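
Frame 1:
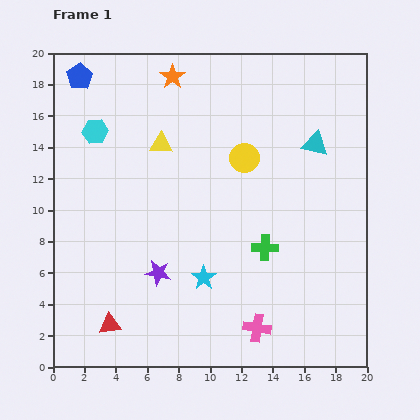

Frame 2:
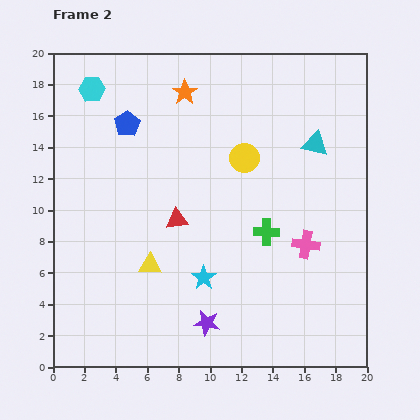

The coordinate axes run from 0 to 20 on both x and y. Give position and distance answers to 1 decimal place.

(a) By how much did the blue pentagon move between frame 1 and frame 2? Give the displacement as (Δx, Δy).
(3.0, -3.0)

The blue pentagon was at (1.7, 18.5) in frame 1 and (4.7, 15.5) in frame 2.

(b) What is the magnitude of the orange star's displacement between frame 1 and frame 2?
1.3

The orange star moved from (7.6, 18.5) to (8.4, 17.5), a distance of √(0.8² + 1.0²) ≈ 1.3.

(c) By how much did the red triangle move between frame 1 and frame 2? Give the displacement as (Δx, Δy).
(4.3, 6.7)

The red triangle was at (3.6, 2.7) in frame 1 and (7.9, 9.4) in frame 2.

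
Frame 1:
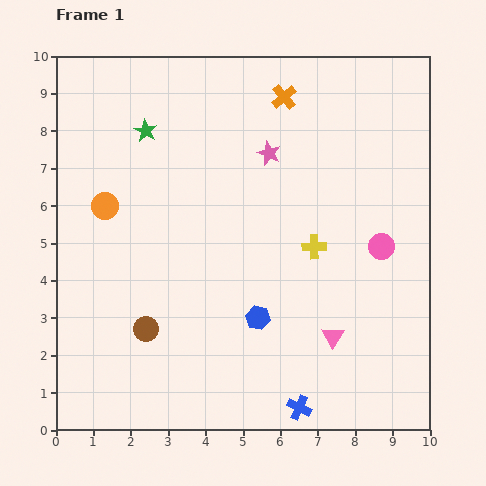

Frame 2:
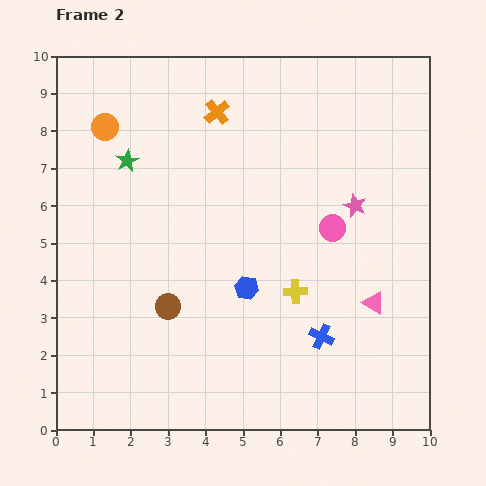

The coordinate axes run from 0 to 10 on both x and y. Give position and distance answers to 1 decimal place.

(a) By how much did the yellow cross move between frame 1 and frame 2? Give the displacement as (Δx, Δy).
(-0.5, -1.2)

The yellow cross was at (6.9, 4.9) in frame 1 and (6.4, 3.7) in frame 2.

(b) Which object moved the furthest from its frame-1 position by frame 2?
the pink star

(moved 2.7; next 2.1)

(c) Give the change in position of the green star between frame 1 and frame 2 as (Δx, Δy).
(-0.5, -0.8)

The green star was at (2.4, 8.0) in frame 1 and (1.9, 7.2) in frame 2.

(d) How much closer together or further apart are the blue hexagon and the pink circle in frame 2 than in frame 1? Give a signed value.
-1.0

Distance in frame 1: 3.8. Distance in frame 2: 2.8.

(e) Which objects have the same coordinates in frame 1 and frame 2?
none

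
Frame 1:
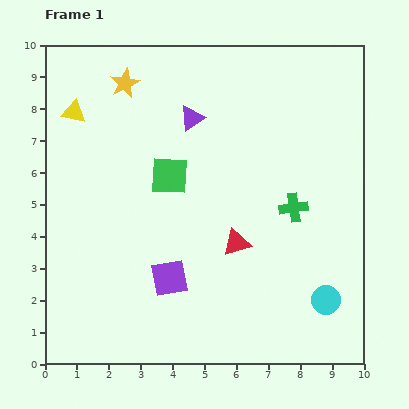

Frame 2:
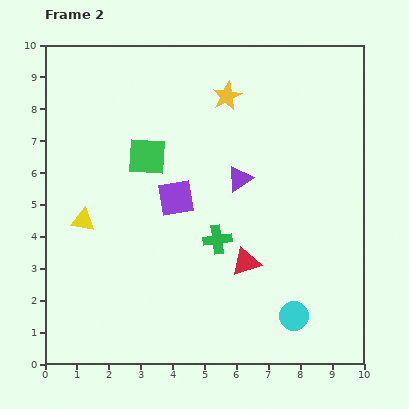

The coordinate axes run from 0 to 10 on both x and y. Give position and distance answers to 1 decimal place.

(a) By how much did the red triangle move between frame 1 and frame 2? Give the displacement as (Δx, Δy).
(0.3, -0.6)

The red triangle was at (6.0, 3.8) in frame 1 and (6.3, 3.2) in frame 2.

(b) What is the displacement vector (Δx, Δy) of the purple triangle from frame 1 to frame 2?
(1.5, -1.9)

The purple triangle was at (4.6, 7.7) in frame 1 and (6.1, 5.8) in frame 2.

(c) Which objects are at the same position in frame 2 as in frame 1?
none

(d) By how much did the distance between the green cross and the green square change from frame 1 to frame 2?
-0.6

Distance in frame 1: 4.0. Distance in frame 2: 3.4.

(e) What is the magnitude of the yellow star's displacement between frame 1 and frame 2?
3.2

The yellow star moved from (2.5, 8.8) to (5.7, 8.4), a distance of √(3.2² + 0.4²) ≈ 3.2.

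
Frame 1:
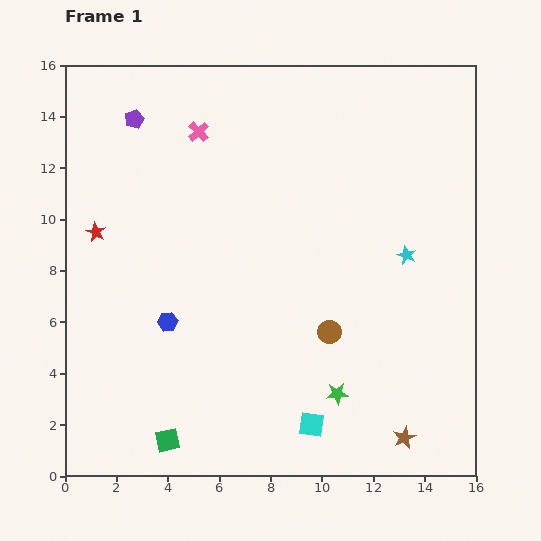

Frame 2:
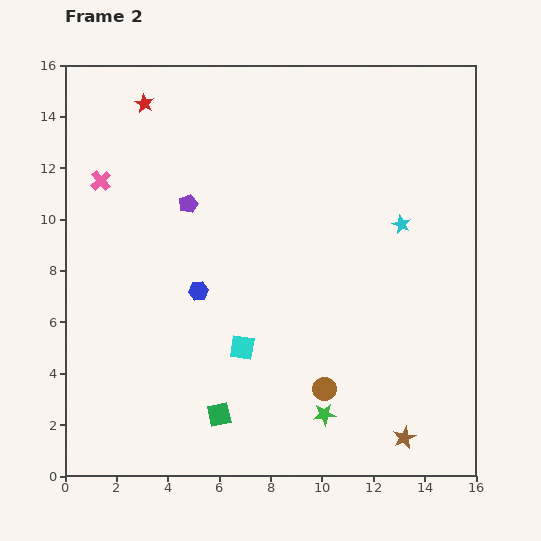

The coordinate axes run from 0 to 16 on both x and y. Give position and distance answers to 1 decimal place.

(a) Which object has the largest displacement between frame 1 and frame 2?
the red star

(moved 5.3; next 4.2)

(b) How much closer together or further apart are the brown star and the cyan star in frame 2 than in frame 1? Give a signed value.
+1.2

Distance in frame 1: 7.1. Distance in frame 2: 8.3.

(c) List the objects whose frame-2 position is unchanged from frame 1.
the brown star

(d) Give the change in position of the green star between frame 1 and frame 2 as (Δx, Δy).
(-0.5, -0.8)

The green star was at (10.6, 3.2) in frame 1 and (10.1, 2.4) in frame 2.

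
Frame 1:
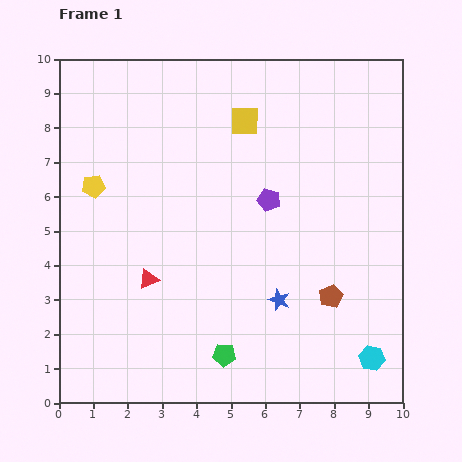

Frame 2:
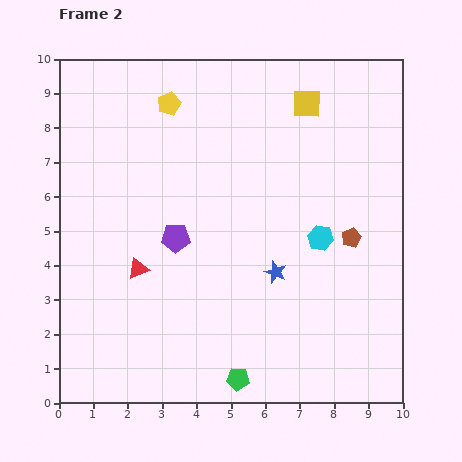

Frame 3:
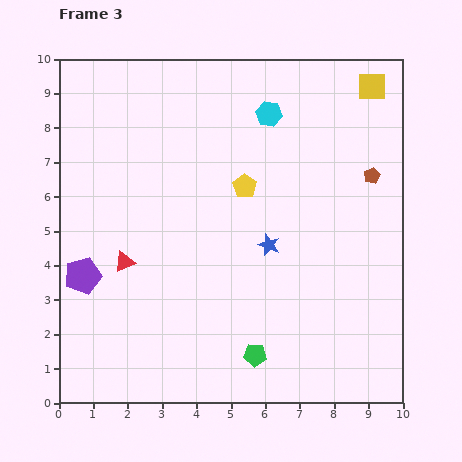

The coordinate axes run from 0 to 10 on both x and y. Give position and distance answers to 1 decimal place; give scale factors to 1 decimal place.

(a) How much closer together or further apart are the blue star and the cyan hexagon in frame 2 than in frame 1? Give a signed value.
-1.6

Distance in frame 1: 3.2. Distance in frame 2: 1.6.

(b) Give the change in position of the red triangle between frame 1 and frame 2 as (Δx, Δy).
(-0.3, 0.3)

The red triangle was at (2.6, 3.6) in frame 1 and (2.3, 3.9) in frame 2.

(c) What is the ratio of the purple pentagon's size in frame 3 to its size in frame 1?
1.6×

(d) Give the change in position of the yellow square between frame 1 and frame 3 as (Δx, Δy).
(3.7, 1.0)

The yellow square was at (5.4, 8.2) in frame 1 and (9.1, 9.2) in frame 3.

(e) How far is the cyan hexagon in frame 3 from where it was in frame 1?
7.7

The cyan hexagon moved from (9.1, 1.3) to (6.1, 8.4), a distance of √(3.0² + 7.1²) ≈ 7.7.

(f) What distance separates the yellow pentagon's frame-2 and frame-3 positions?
3.3

The yellow pentagon moved from (3.2, 8.7) to (5.4, 6.3), a distance of √(2.2² + 2.4²) ≈ 3.3.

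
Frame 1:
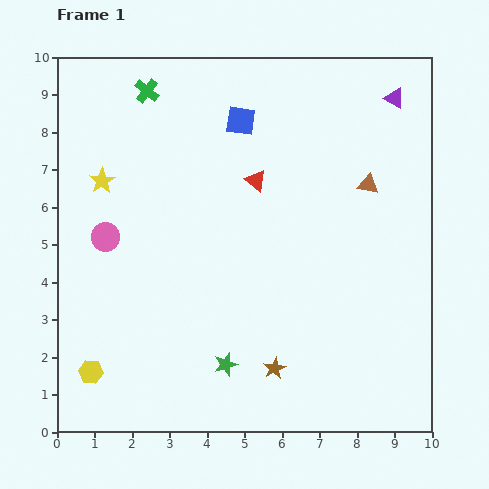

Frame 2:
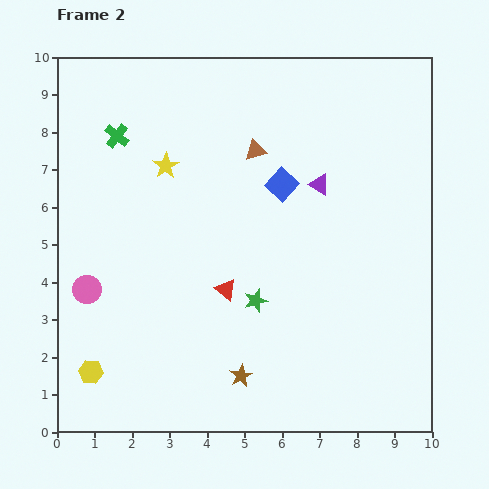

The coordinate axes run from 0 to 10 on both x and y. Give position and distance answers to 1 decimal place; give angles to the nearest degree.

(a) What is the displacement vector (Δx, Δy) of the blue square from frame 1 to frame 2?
(1.1, -1.7)

The blue square was at (4.9, 8.3) in frame 1 and (6.0, 6.6) in frame 2.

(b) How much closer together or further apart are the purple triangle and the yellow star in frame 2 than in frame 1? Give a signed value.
-4.0

Distance in frame 1: 8.1. Distance in frame 2: 4.1.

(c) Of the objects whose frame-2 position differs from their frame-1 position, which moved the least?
the brown star

(moved 0.9)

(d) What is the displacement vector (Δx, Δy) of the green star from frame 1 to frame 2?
(0.8, 1.7)

The green star was at (4.5, 1.8) in frame 1 and (5.3, 3.5) in frame 2.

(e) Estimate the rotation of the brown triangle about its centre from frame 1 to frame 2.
27° counter-clockwise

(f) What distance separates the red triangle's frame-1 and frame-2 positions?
3.0

The red triangle moved from (5.3, 6.7) to (4.5, 3.8), a distance of √(0.8² + 2.9²) ≈ 3.0.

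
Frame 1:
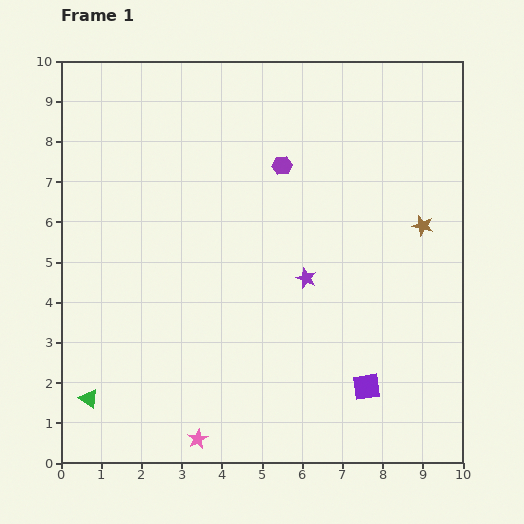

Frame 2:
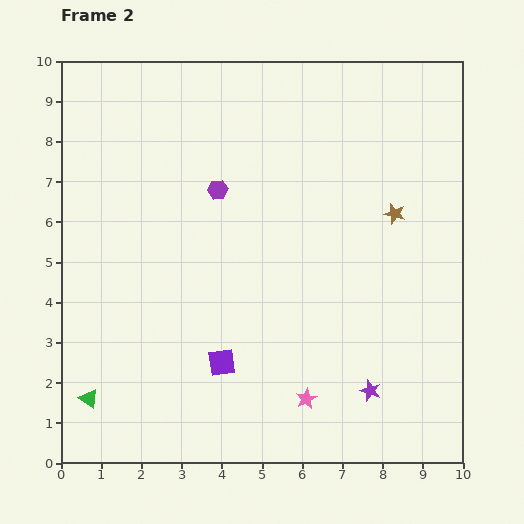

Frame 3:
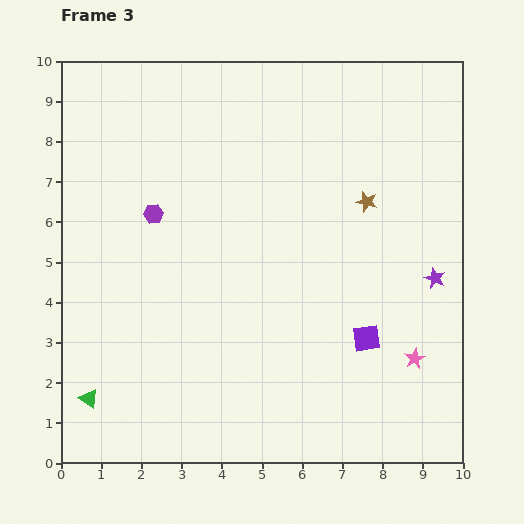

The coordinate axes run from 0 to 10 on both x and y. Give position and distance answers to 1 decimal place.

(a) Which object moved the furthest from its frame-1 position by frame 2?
the purple square

(moved 3.6; next 3.2)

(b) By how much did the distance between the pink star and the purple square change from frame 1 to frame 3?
-3.1

Distance in frame 1: 4.4. Distance in frame 3: 1.3.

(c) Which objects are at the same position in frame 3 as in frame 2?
the green triangle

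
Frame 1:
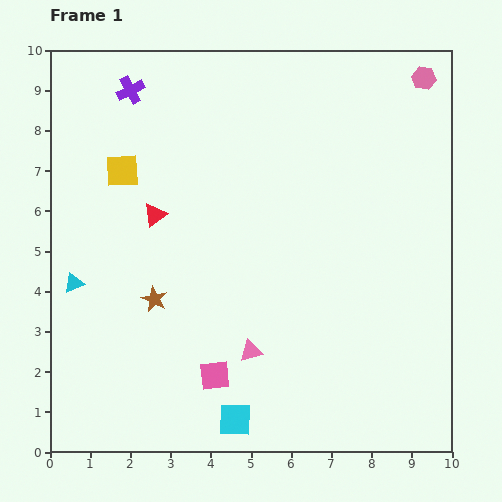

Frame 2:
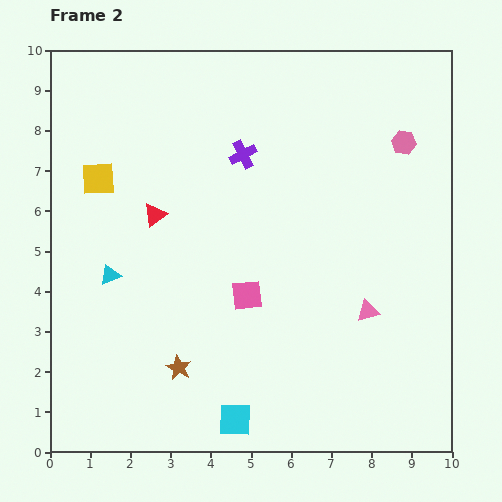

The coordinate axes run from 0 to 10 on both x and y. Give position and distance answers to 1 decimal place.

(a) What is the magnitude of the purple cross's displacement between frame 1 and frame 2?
3.2

The purple cross moved from (2.0, 9.0) to (4.8, 7.4), a distance of √(2.8² + 1.6²) ≈ 3.2.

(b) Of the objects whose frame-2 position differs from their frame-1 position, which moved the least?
the yellow square

(moved 0.6)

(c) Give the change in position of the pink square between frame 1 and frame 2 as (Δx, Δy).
(0.8, 2.0)

The pink square was at (4.1, 1.9) in frame 1 and (4.9, 3.9) in frame 2.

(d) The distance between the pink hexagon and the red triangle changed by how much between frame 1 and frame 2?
-1.0

Distance in frame 1: 7.5. Distance in frame 2: 6.5.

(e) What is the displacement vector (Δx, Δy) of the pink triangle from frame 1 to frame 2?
(2.9, 1.0)

The pink triangle was at (5.0, 2.5) in frame 1 and (7.9, 3.5) in frame 2.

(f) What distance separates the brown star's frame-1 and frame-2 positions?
1.8

The brown star moved from (2.6, 3.8) to (3.2, 2.1), a distance of √(0.6² + 1.7²) ≈ 1.8.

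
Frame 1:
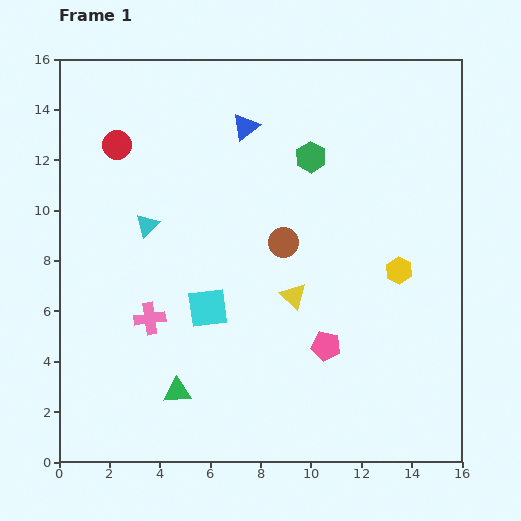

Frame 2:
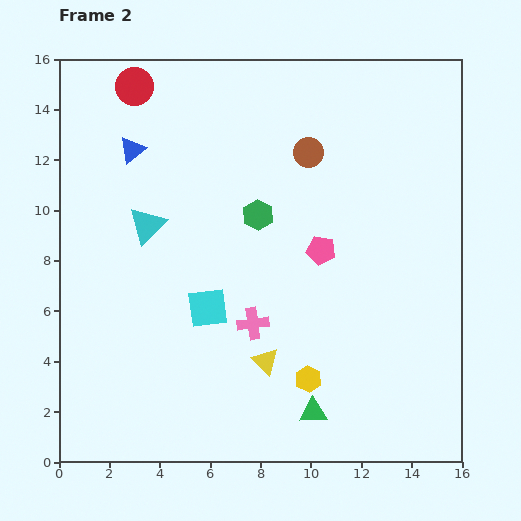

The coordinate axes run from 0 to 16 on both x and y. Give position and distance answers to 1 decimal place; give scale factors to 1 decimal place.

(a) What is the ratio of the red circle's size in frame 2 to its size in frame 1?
1.3×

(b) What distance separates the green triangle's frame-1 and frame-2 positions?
5.5

The green triangle moved from (4.7, 2.8) to (10.1, 2.0), a distance of √(5.4² + 0.8²) ≈ 5.5.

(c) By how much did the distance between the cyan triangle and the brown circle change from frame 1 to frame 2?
+1.6

Distance in frame 1: 5.4. Distance in frame 2: 7.0.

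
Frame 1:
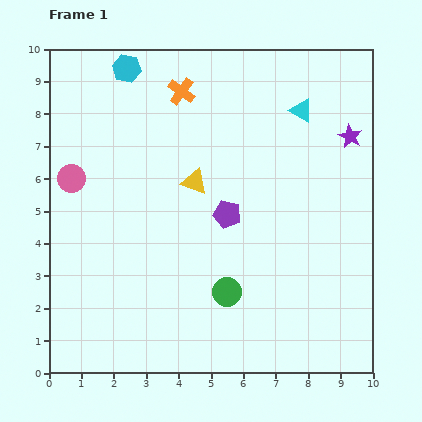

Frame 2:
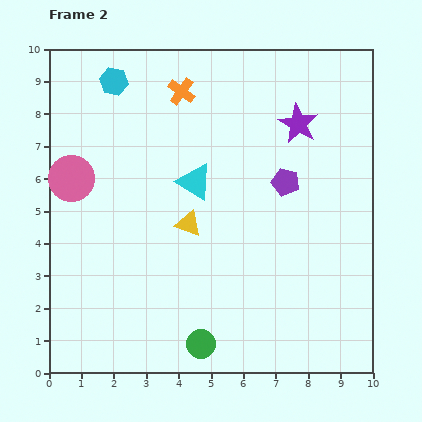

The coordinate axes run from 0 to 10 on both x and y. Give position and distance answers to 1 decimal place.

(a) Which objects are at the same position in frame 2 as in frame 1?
the orange cross, the pink circle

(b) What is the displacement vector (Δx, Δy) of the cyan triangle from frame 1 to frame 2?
(-3.3, -2.2)

The cyan triangle was at (7.8, 8.1) in frame 1 and (4.5, 5.9) in frame 2.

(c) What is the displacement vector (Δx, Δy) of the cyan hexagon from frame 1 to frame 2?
(-0.4, -0.4)

The cyan hexagon was at (2.4, 9.4) in frame 1 and (2.0, 9.0) in frame 2.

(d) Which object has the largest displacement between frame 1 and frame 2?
the cyan triangle

(moved 4.0; next 2.1)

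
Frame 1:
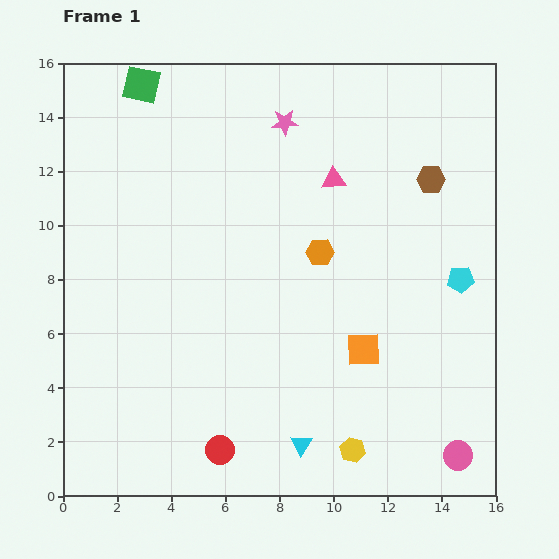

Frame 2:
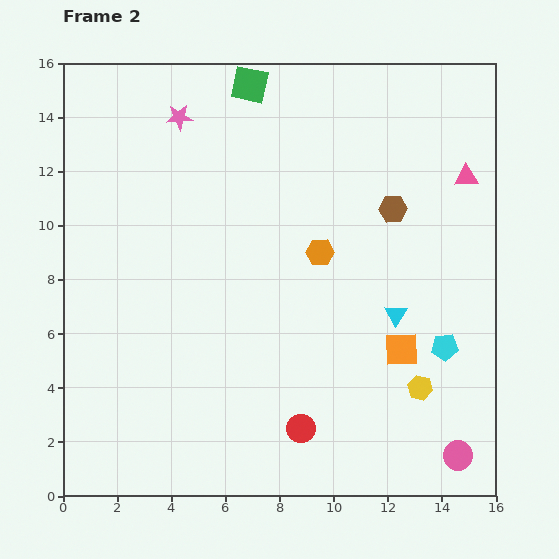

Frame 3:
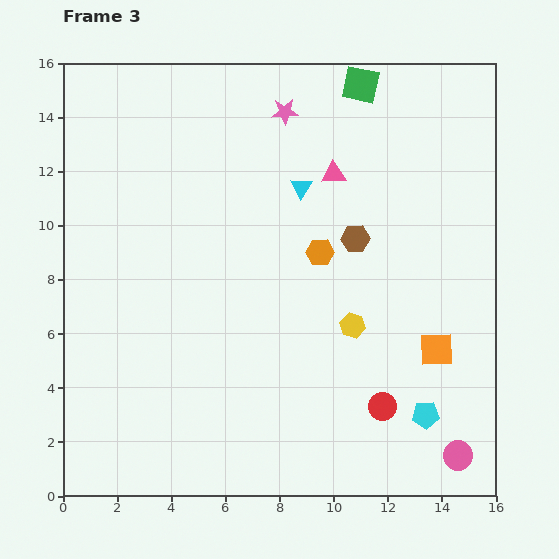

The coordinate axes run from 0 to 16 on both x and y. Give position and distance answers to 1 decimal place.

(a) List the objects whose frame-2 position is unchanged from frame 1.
the pink circle, the orange hexagon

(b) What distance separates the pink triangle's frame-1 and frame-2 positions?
4.9

The pink triangle moved from (10.0, 11.7) to (14.9, 11.8), a distance of √(4.9² + 0.1²) ≈ 4.9.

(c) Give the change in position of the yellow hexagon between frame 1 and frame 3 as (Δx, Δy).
(0.0, 4.6)

The yellow hexagon was at (10.7, 1.7) in frame 1 and (10.7, 6.3) in frame 3.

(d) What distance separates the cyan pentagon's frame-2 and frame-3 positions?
2.6

The cyan pentagon moved from (14.1, 5.5) to (13.4, 3.0), a distance of √(0.7² + 2.5²) ≈ 2.6.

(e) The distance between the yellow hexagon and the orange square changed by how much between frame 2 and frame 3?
+1.6

Distance in frame 2: 1.6. Distance in frame 3: 3.2.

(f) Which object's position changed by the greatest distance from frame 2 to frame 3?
the cyan triangle

(moved 5.9; next 4.9)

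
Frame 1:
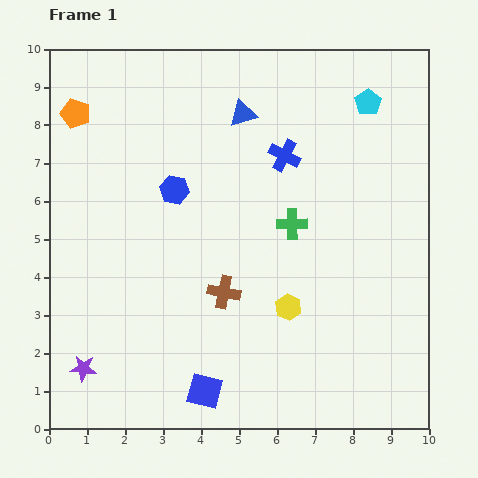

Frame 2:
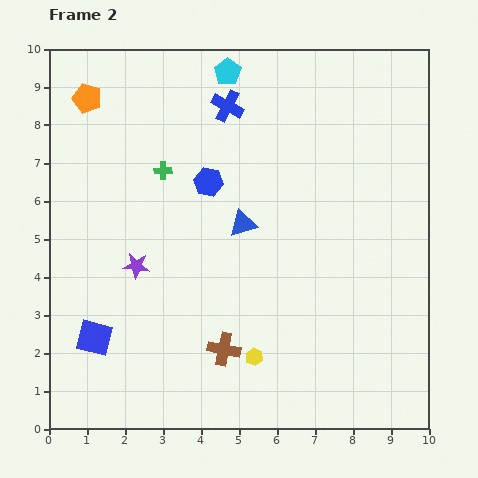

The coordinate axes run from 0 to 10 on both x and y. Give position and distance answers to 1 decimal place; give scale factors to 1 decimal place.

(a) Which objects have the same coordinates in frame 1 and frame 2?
none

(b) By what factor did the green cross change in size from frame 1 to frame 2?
0.6×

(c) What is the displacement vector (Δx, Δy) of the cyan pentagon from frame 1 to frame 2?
(-3.7, 0.8)

The cyan pentagon was at (8.4, 8.6) in frame 1 and (4.7, 9.4) in frame 2.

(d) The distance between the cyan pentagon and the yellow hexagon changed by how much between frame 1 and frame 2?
+1.7

Distance in frame 1: 5.8. Distance in frame 2: 7.5.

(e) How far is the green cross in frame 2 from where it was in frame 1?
3.7

The green cross moved from (6.4, 5.4) to (3.0, 6.8), a distance of √(3.4² + 1.4²) ≈ 3.7.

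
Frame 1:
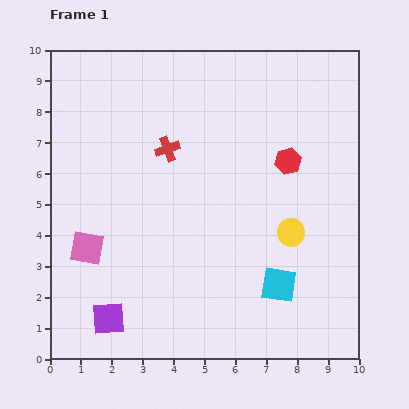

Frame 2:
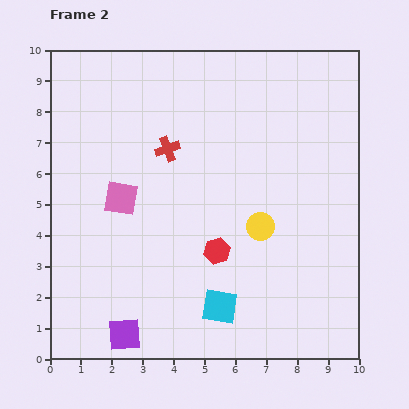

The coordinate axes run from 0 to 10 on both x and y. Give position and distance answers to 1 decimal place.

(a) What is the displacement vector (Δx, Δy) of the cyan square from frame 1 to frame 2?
(-1.9, -0.7)

The cyan square was at (7.4, 2.4) in frame 1 and (5.5, 1.7) in frame 2.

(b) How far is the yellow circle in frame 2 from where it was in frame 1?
1.0

The yellow circle moved from (7.8, 4.1) to (6.8, 4.3), a distance of √(1.0² + 0.2²) ≈ 1.0.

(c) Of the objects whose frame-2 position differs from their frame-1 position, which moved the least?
the purple square

(moved 0.7)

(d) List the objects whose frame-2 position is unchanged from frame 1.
the red cross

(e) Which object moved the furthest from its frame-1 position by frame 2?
the red hexagon

(moved 3.7; next 2.0)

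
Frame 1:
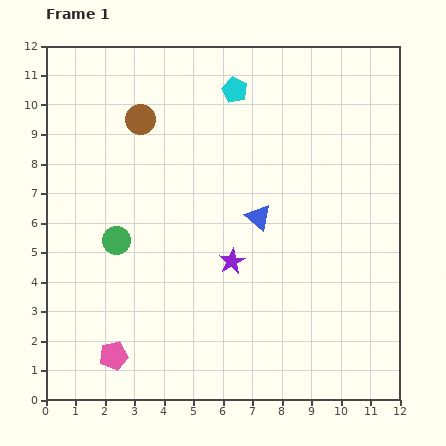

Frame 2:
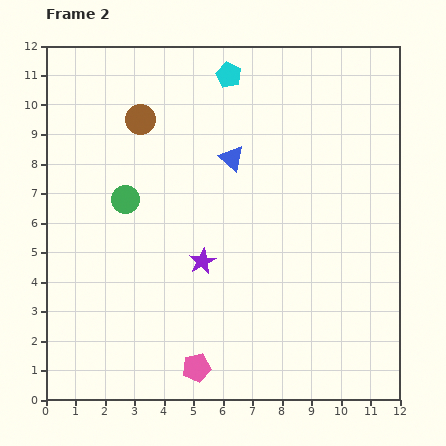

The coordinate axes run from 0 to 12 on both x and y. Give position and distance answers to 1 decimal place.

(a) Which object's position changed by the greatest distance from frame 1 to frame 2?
the pink pentagon

(moved 2.8; next 2.2)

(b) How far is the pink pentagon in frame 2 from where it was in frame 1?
2.8

The pink pentagon moved from (2.3, 1.5) to (5.1, 1.1), a distance of √(2.8² + 0.4²) ≈ 2.8.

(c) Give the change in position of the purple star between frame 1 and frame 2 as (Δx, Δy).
(-1.0, 0.0)

The purple star was at (6.3, 4.7) in frame 1 and (5.3, 4.7) in frame 2.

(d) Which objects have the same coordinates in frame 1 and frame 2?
the brown circle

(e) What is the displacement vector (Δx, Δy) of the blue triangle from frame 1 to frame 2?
(-0.9, 2.0)

The blue triangle was at (7.2, 6.2) in frame 1 and (6.3, 8.2) in frame 2.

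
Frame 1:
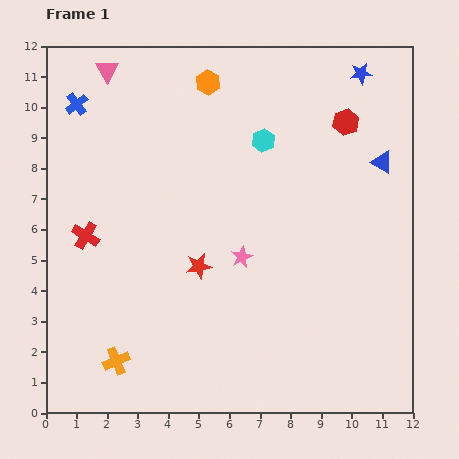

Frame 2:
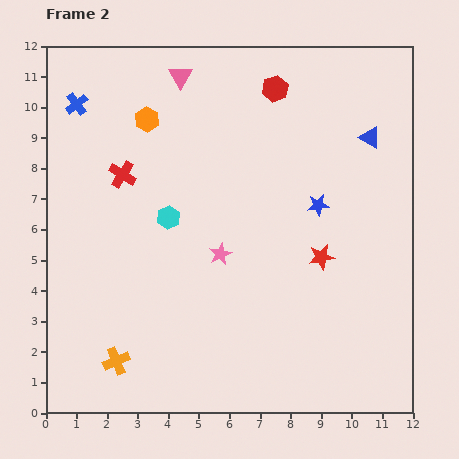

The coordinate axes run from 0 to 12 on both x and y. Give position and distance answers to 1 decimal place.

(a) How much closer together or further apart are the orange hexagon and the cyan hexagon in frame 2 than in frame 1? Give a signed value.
+0.7

Distance in frame 1: 2.6. Distance in frame 2: 3.3.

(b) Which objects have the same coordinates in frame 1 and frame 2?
the orange cross, the blue cross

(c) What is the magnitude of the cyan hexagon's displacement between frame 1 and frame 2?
4.0

The cyan hexagon moved from (7.1, 8.9) to (4.0, 6.4), a distance of √(3.1² + 2.5²) ≈ 4.0.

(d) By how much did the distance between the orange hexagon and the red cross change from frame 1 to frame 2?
-4.4

Distance in frame 1: 6.4. Distance in frame 2: 2.0.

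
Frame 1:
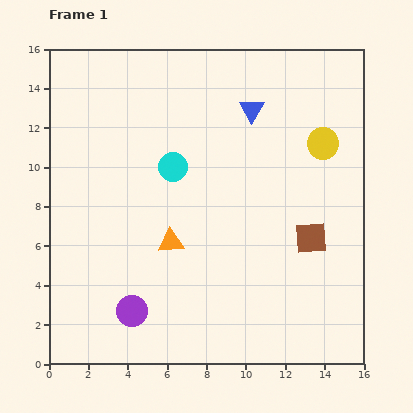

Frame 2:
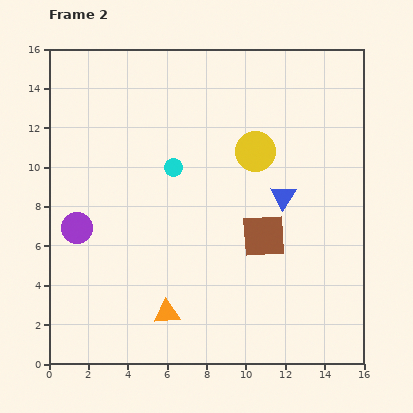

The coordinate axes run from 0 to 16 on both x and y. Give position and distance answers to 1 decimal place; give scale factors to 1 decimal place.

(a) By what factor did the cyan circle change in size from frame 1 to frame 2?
0.6×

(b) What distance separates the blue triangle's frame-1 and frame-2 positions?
4.7

The blue triangle moved from (10.3, 12.9) to (11.9, 8.5), a distance of √(1.6² + 4.4²) ≈ 4.7.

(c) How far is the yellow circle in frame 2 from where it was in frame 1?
3.4

The yellow circle moved from (13.9, 11.2) to (10.5, 10.8), a distance of √(3.4² + 0.4²) ≈ 3.4.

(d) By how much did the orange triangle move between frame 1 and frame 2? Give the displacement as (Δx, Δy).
(-0.2, -3.6)

The orange triangle was at (6.2, 6.2) in frame 1 and (6.0, 2.6) in frame 2.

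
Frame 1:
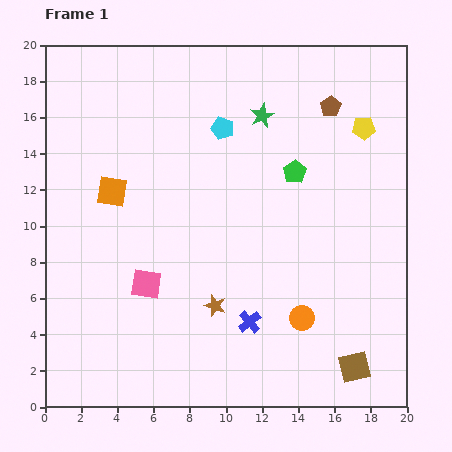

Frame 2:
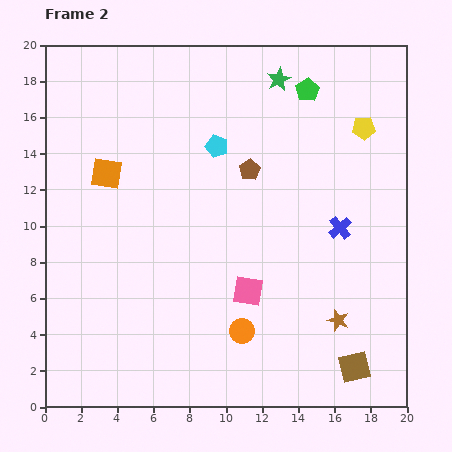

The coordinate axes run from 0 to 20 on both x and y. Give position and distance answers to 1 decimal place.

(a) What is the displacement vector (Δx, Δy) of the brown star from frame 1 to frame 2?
(6.8, -0.8)

The brown star was at (9.4, 5.6) in frame 1 and (16.2, 4.8) in frame 2.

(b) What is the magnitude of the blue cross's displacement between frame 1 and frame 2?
7.2

The blue cross moved from (11.3, 4.7) to (16.3, 9.9), a distance of √(5.0² + 5.2²) ≈ 7.2.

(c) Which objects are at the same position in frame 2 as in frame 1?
the brown square, the yellow pentagon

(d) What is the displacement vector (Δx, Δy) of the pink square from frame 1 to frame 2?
(5.6, -0.4)

The pink square was at (5.6, 6.8) in frame 1 and (11.2, 6.4) in frame 2.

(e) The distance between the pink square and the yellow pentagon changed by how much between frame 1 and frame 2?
-3.8

Distance in frame 1: 14.8. Distance in frame 2: 11.0.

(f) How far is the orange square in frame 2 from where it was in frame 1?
1.0

The orange square moved from (3.7, 11.9) to (3.4, 12.9), a distance of √(0.3² + 1.0²) ≈ 1.0.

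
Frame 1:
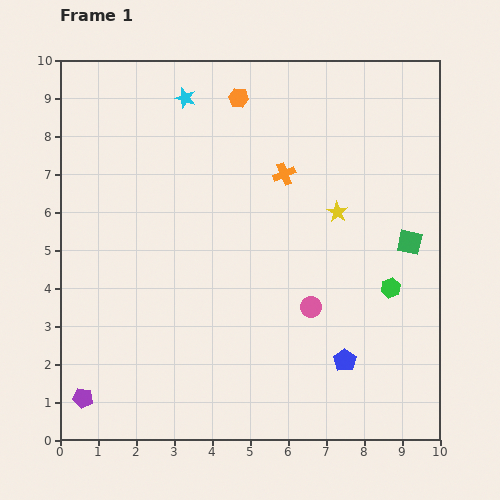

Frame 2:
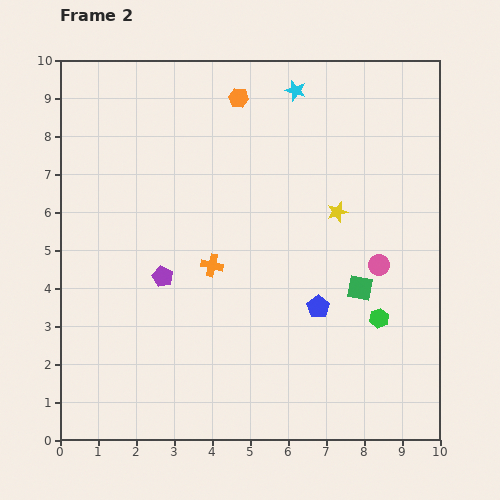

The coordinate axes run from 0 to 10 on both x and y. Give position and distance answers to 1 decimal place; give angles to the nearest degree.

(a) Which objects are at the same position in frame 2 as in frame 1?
the orange hexagon, the yellow star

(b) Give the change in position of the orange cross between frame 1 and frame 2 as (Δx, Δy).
(-1.9, -2.4)

The orange cross was at (5.9, 7.0) in frame 1 and (4.0, 4.6) in frame 2.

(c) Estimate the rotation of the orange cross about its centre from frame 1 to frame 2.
34° clockwise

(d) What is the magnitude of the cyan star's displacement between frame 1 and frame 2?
2.9

The cyan star moved from (3.3, 9.0) to (6.2, 9.2), a distance of √(2.9² + 0.2²) ≈ 2.9.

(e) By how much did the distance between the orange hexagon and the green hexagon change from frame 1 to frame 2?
+0.5

Distance in frame 1: 6.4. Distance in frame 2: 6.9.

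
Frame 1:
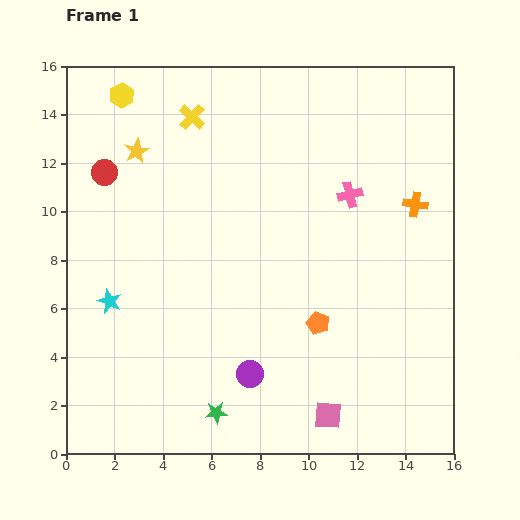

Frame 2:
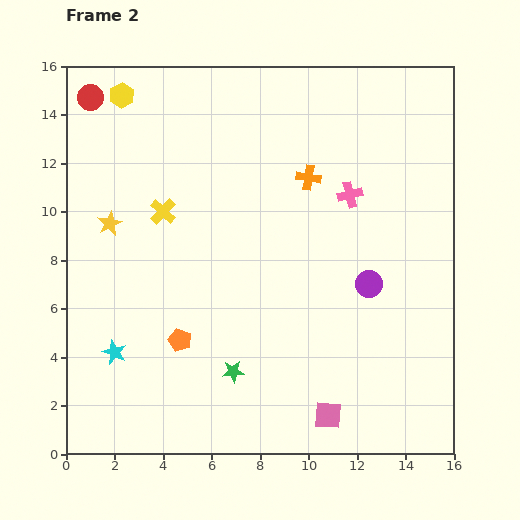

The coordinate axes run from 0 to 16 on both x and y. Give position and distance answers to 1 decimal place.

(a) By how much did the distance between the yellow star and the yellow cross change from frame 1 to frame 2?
-0.4

Distance in frame 1: 2.7. Distance in frame 2: 2.3.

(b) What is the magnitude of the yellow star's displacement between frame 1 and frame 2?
3.2

The yellow star moved from (2.9, 12.5) to (1.8, 9.5), a distance of √(1.1² + 3.0²) ≈ 3.2.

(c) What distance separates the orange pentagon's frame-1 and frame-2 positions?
5.7

The orange pentagon moved from (10.4, 5.4) to (4.7, 4.7), a distance of √(5.7² + 0.7²) ≈ 5.7.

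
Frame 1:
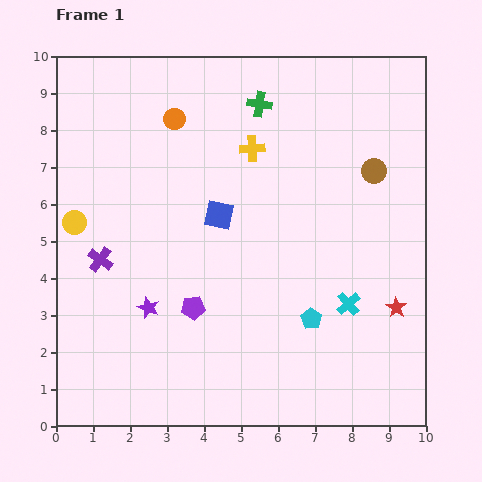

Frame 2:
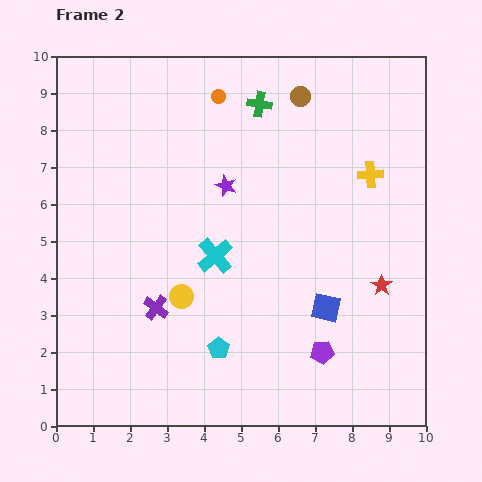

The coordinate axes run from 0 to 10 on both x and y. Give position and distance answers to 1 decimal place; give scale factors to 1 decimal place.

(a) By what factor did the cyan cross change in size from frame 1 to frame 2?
1.5×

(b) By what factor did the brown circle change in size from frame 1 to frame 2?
0.8×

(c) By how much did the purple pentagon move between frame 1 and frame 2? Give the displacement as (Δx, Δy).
(3.5, -1.2)

The purple pentagon was at (3.7, 3.2) in frame 1 and (7.2, 2.0) in frame 2.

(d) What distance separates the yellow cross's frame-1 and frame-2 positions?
3.3

The yellow cross moved from (5.3, 7.5) to (8.5, 6.8), a distance of √(3.2² + 0.7²) ≈ 3.3.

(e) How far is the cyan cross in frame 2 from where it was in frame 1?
3.8

The cyan cross moved from (7.9, 3.3) to (4.3, 4.6), a distance of √(3.6² + 1.3²) ≈ 3.8.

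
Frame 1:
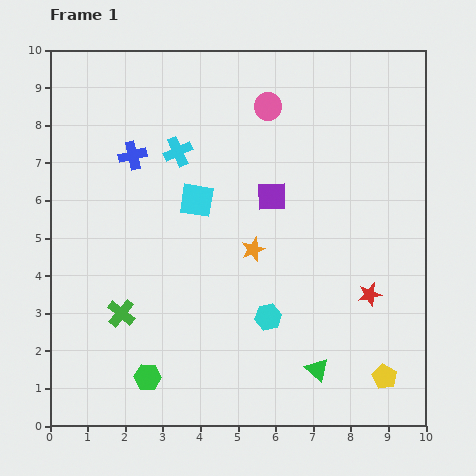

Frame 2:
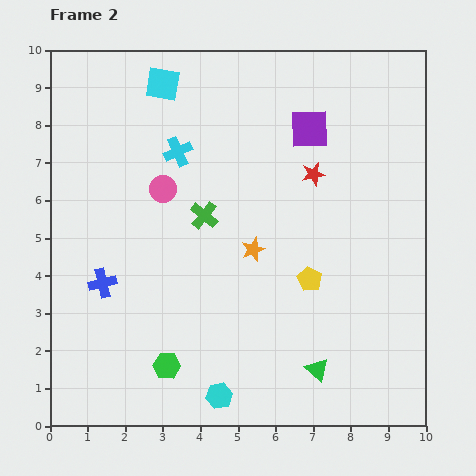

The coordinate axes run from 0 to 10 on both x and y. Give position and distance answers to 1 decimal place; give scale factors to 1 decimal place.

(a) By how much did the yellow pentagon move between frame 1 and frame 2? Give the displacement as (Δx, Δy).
(-2.0, 2.6)

The yellow pentagon was at (8.9, 1.3) in frame 1 and (6.9, 3.9) in frame 2.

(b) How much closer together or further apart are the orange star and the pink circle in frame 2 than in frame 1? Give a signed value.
-0.9

Distance in frame 1: 3.8. Distance in frame 2: 2.9.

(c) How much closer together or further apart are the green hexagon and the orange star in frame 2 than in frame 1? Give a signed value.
-0.5

Distance in frame 1: 4.4. Distance in frame 2: 3.9.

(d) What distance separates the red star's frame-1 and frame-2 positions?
3.5

The red star moved from (8.5, 3.5) to (7.0, 6.7), a distance of √(1.5² + 3.2²) ≈ 3.5.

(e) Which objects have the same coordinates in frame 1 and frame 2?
the orange star, the cyan cross, the green triangle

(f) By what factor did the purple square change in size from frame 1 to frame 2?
1.3×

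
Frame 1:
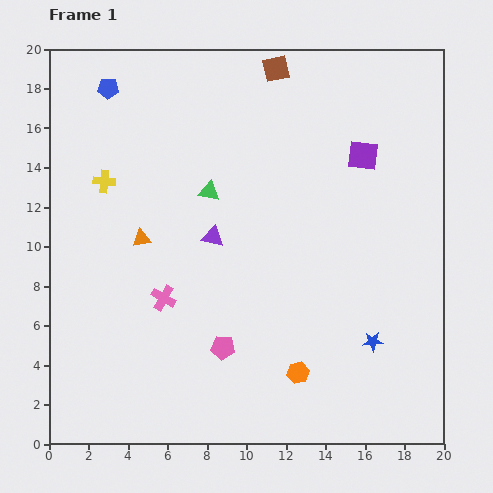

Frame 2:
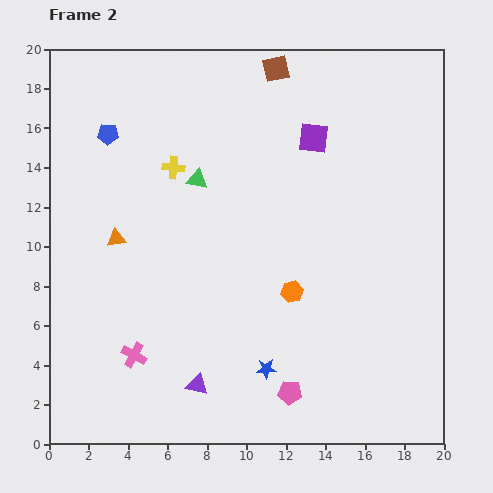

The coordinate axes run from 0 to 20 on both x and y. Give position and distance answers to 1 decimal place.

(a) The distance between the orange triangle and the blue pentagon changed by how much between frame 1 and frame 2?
-2.5

Distance in frame 1: 7.8. Distance in frame 2: 5.3.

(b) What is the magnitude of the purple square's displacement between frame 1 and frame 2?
2.7

The purple square moved from (15.9, 14.6) to (13.4, 15.5), a distance of √(2.5² + 0.9²) ≈ 2.7.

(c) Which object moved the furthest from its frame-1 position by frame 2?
the purple triangle

(moved 7.5; next 5.6)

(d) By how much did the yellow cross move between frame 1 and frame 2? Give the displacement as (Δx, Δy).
(3.5, 0.7)

The yellow cross was at (2.8, 13.3) in frame 1 and (6.3, 14.0) in frame 2.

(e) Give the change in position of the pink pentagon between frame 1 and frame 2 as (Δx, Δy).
(3.4, -2.3)

The pink pentagon was at (8.8, 4.9) in frame 1 and (12.2, 2.6) in frame 2.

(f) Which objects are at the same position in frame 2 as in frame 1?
the brown square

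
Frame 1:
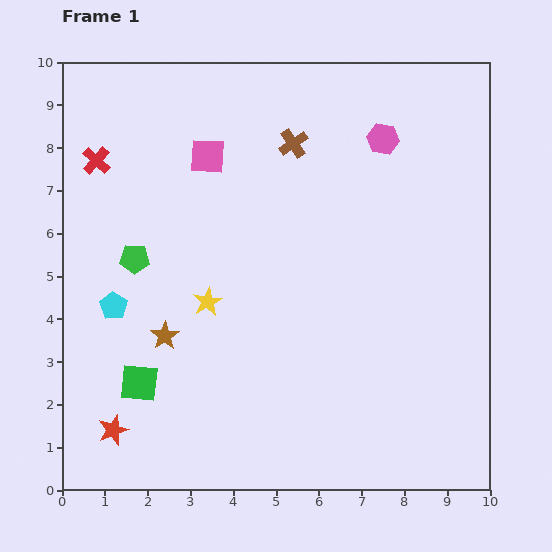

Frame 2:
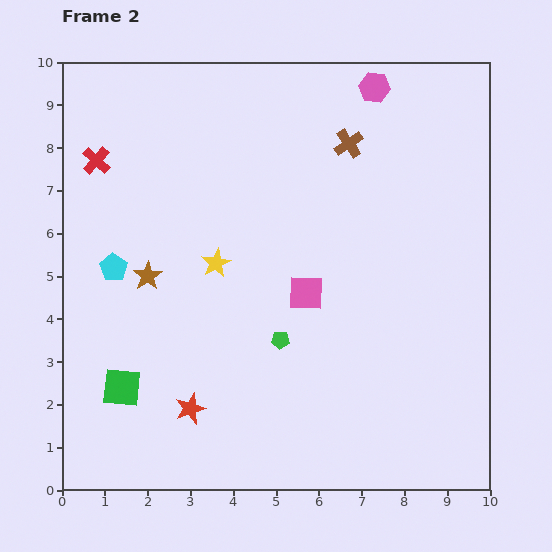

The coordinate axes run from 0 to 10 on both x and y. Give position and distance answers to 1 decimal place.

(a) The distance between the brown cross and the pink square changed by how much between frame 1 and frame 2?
+1.6

Distance in frame 1: 2.0. Distance in frame 2: 3.6.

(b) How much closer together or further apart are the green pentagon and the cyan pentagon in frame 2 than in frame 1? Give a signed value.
+3.1

Distance in frame 1: 1.2. Distance in frame 2: 4.3.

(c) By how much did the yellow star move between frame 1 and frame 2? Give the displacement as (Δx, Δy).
(0.2, 0.9)

The yellow star was at (3.4, 4.4) in frame 1 and (3.6, 5.3) in frame 2.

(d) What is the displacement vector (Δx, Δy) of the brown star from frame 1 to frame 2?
(-0.4, 1.4)

The brown star was at (2.4, 3.6) in frame 1 and (2.0, 5.0) in frame 2.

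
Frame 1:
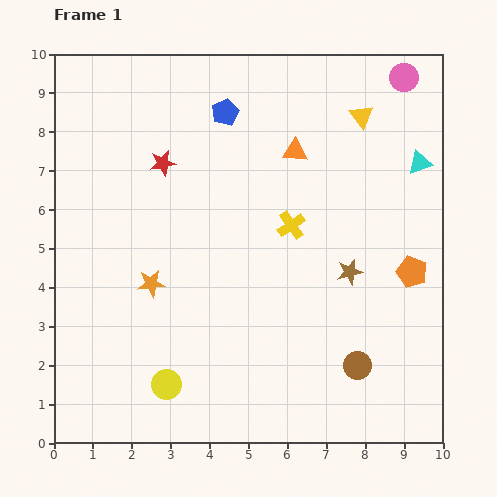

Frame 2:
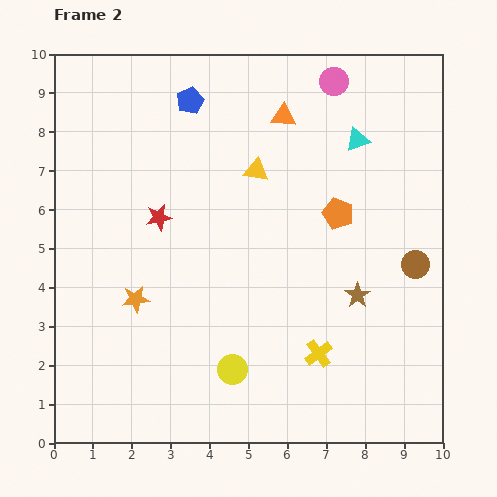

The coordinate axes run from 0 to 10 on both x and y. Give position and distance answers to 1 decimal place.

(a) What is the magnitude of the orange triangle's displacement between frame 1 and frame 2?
0.9

The orange triangle moved from (6.2, 7.5) to (5.9, 8.4), a distance of √(0.3² + 0.9²) ≈ 0.9.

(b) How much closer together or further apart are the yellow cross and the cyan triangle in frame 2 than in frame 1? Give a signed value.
+1.9

Distance in frame 1: 3.7. Distance in frame 2: 5.6.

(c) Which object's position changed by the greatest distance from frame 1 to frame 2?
the yellow cross

(moved 3.4; next 3.0)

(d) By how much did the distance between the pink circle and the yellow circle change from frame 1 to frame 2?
-2.2

Distance in frame 1: 10.0. Distance in frame 2: 7.8.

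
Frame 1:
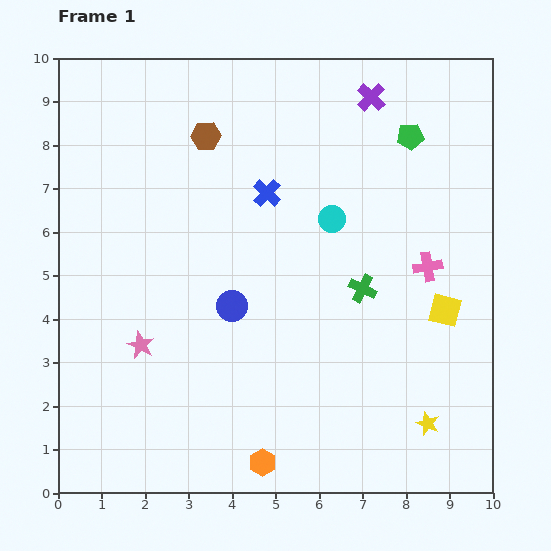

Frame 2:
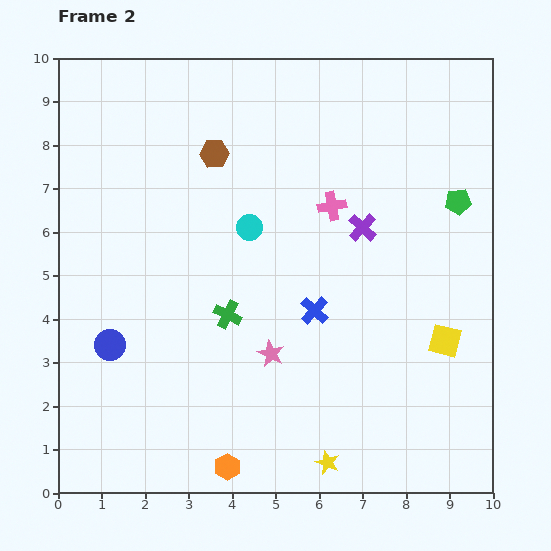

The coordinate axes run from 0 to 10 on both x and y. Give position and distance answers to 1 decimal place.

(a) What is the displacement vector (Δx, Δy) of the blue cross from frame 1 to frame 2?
(1.1, -2.7)

The blue cross was at (4.8, 6.9) in frame 1 and (5.9, 4.2) in frame 2.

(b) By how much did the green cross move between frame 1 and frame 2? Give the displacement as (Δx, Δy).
(-3.1, -0.6)

The green cross was at (7.0, 4.7) in frame 1 and (3.9, 4.1) in frame 2.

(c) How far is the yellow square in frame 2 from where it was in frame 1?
0.7

The yellow square moved from (8.9, 4.2) to (8.9, 3.5), a distance of √(0.0² + 0.7²) ≈ 0.7.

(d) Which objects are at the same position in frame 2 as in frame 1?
none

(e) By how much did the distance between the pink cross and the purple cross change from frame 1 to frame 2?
-3.2

Distance in frame 1: 4.1. Distance in frame 2: 0.9.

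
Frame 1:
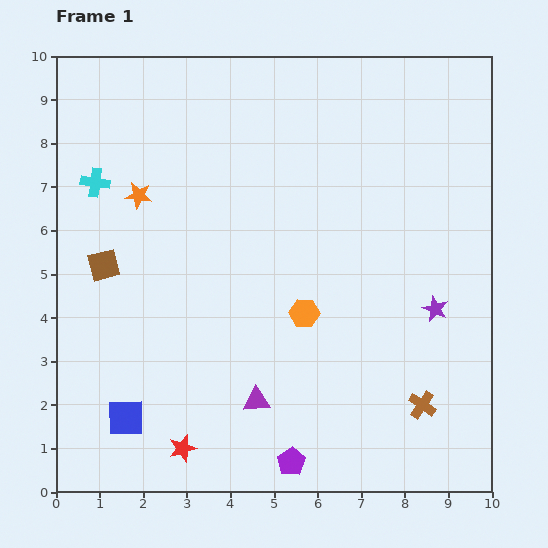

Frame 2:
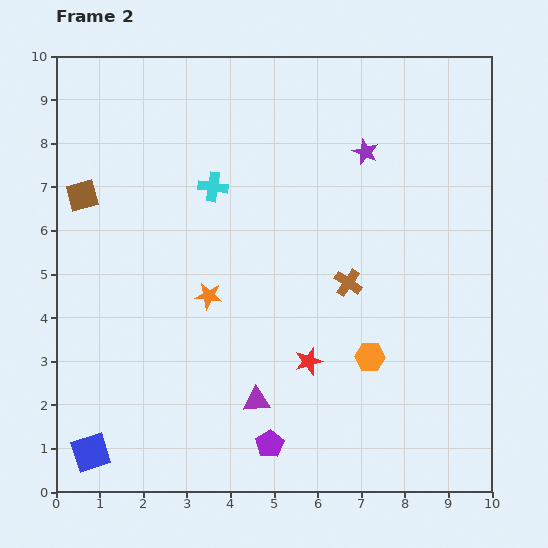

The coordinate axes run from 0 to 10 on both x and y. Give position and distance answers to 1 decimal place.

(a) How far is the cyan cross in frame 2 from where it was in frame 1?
2.7

The cyan cross moved from (0.9, 7.1) to (3.6, 7.0), a distance of √(2.7² + 0.1²) ≈ 2.7.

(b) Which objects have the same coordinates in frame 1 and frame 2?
the purple triangle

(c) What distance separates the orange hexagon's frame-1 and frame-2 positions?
1.8

The orange hexagon moved from (5.7, 4.1) to (7.2, 3.1), a distance of √(1.5² + 1.0²) ≈ 1.8.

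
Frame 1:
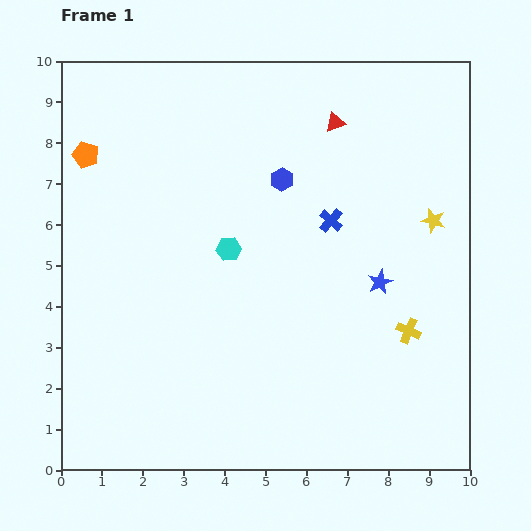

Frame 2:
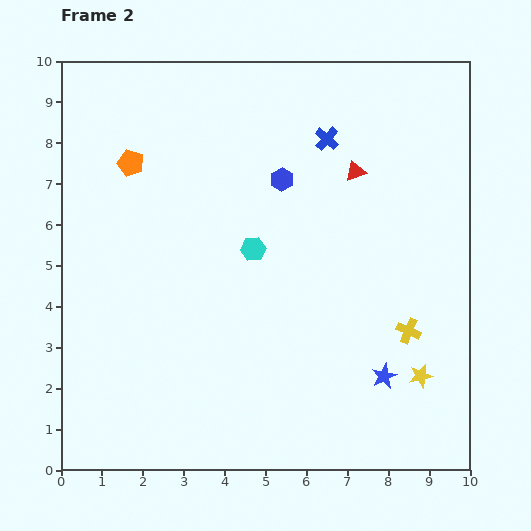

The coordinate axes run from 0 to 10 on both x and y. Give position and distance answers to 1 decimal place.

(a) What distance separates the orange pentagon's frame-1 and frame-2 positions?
1.1

The orange pentagon moved from (0.6, 7.7) to (1.7, 7.5), a distance of √(1.1² + 0.2²) ≈ 1.1.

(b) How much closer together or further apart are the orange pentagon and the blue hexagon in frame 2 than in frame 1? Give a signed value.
-1.1

Distance in frame 1: 4.8. Distance in frame 2: 3.7.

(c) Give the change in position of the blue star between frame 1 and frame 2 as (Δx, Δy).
(0.1, -2.3)

The blue star was at (7.8, 4.6) in frame 1 and (7.9, 2.3) in frame 2.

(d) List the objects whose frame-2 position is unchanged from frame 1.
the blue hexagon, the yellow cross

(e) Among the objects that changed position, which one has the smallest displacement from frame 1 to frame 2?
the cyan hexagon

(moved 0.6)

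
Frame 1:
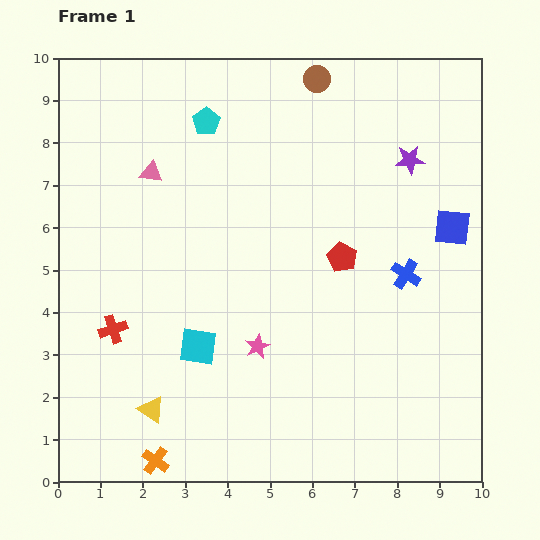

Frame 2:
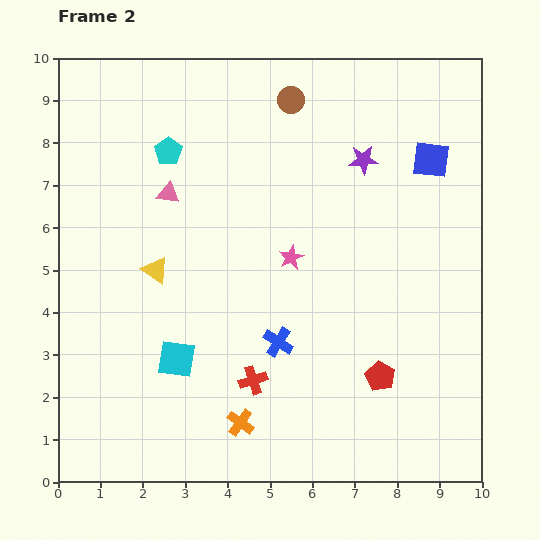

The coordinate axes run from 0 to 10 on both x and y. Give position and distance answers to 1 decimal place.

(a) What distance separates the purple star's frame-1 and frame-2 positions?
1.1

The purple star moved from (8.3, 7.6) to (7.2, 7.6), a distance of √(1.1² + 0.0²) ≈ 1.1.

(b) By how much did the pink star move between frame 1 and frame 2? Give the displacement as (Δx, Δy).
(0.8, 2.1)

The pink star was at (4.7, 3.2) in frame 1 and (5.5, 5.3) in frame 2.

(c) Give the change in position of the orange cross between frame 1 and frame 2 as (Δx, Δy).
(2.0, 0.9)

The orange cross was at (2.3, 0.5) in frame 1 and (4.3, 1.4) in frame 2.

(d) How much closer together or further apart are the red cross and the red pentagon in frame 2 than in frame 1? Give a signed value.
-2.7

Distance in frame 1: 5.7. Distance in frame 2: 3.0.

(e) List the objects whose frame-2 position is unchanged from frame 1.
none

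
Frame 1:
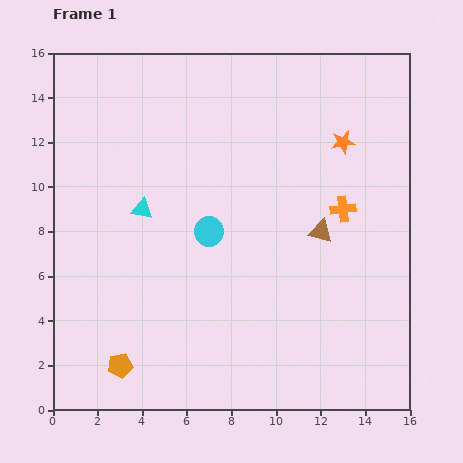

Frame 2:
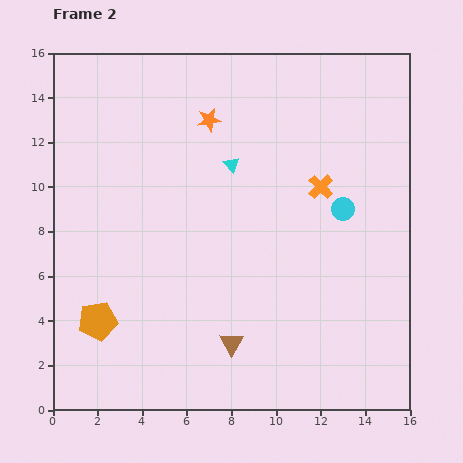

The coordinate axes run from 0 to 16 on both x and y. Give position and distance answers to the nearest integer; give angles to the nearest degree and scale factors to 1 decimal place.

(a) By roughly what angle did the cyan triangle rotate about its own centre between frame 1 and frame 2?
38° clockwise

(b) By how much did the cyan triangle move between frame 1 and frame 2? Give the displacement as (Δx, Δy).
(4, 2)

The cyan triangle was at (4, 9) in frame 1 and (8, 11) in frame 2.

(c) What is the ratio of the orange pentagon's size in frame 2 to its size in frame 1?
1.6×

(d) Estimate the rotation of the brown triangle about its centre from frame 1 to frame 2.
46° clockwise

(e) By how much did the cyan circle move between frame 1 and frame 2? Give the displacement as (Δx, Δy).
(6, 1)

The cyan circle was at (7, 8) in frame 1 and (13, 9) in frame 2.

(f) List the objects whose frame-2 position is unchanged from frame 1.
none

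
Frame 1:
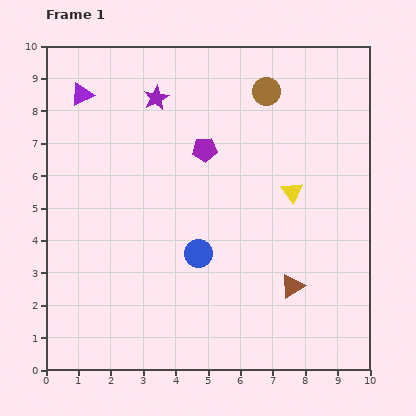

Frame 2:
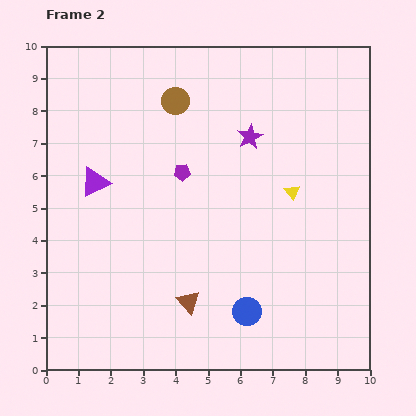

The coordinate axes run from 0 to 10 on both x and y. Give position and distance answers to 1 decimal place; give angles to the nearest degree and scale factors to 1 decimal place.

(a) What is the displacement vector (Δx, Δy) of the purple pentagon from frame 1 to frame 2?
(-0.7, -0.7)

The purple pentagon was at (4.9, 6.8) in frame 1 and (4.2, 6.1) in frame 2.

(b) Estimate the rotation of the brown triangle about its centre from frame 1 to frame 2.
39° counter-clockwise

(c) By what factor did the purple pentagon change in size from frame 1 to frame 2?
0.7×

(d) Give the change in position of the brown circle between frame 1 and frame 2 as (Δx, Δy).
(-2.8, -0.3)

The brown circle was at (6.8, 8.6) in frame 1 and (4.0, 8.3) in frame 2.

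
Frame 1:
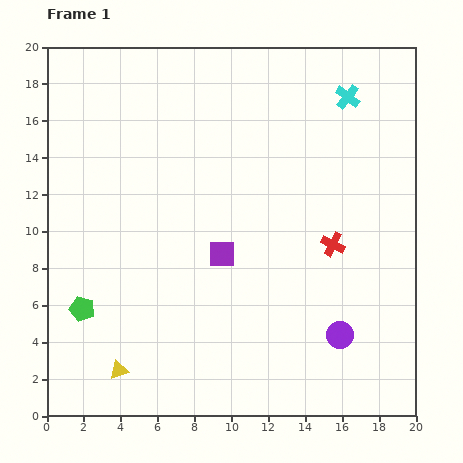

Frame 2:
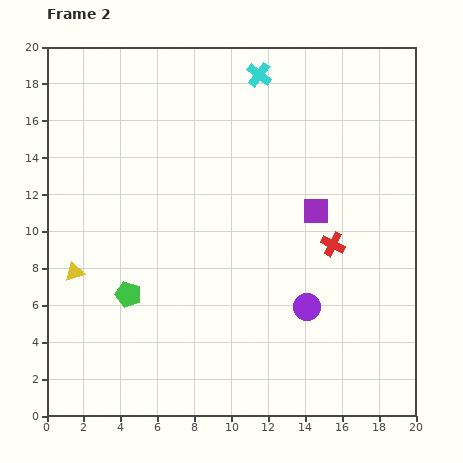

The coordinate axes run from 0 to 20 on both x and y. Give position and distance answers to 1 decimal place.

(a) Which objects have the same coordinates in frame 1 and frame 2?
the red cross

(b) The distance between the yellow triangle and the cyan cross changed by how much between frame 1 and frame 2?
-4.7

Distance in frame 1: 19.3. Distance in frame 2: 14.6.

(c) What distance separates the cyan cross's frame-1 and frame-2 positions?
4.9

The cyan cross moved from (16.3, 17.3) to (11.5, 18.5), a distance of √(4.8² + 1.2²) ≈ 4.9.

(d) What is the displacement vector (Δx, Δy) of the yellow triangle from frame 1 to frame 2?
(-2.4, 5.3)

The yellow triangle was at (3.9, 2.5) in frame 1 and (1.5, 7.8) in frame 2.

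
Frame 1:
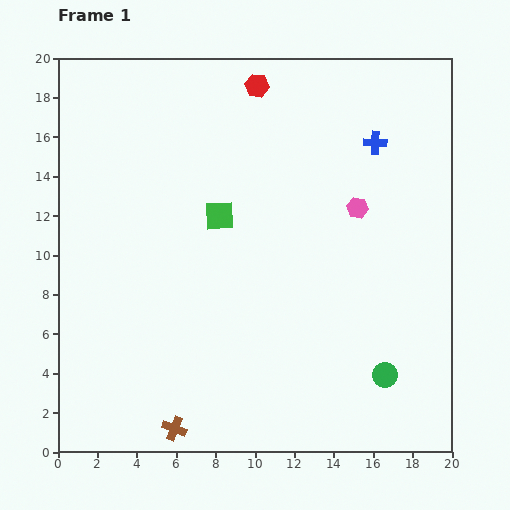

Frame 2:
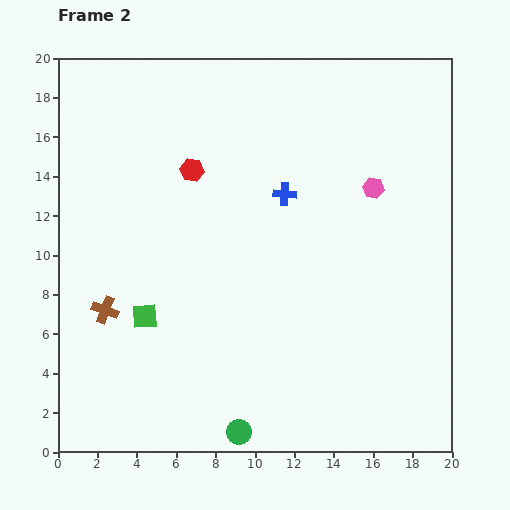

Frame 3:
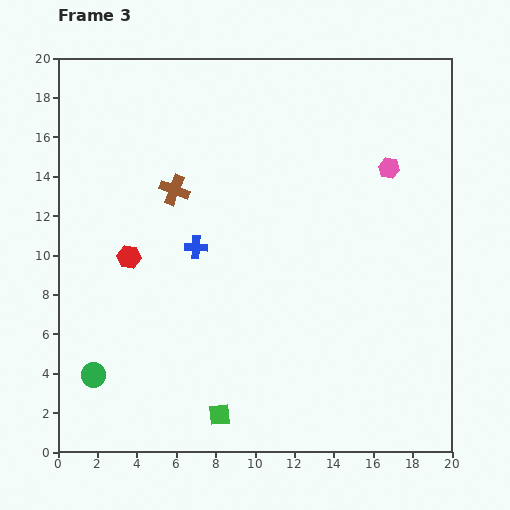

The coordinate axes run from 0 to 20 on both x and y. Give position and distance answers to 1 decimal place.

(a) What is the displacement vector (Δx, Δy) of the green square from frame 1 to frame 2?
(-3.8, -5.1)

The green square was at (8.2, 12.0) in frame 1 and (4.4, 6.9) in frame 2.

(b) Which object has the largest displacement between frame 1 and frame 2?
the green circle

(moved 7.9; next 6.9)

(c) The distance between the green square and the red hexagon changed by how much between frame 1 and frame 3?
+2.3

Distance in frame 1: 6.9. Distance in frame 3: 9.2.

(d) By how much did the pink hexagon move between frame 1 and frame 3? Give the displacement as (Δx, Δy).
(1.6, 2.0)

The pink hexagon was at (15.2, 12.4) in frame 1 and (16.8, 14.4) in frame 3.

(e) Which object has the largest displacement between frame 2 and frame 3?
the green circle

(moved 7.9; next 7.0)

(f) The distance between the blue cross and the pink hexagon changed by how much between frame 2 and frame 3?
+6.1

Distance in frame 2: 4.5. Distance in frame 3: 10.6.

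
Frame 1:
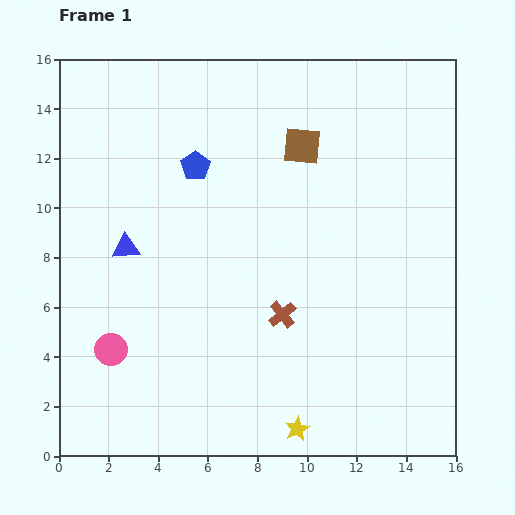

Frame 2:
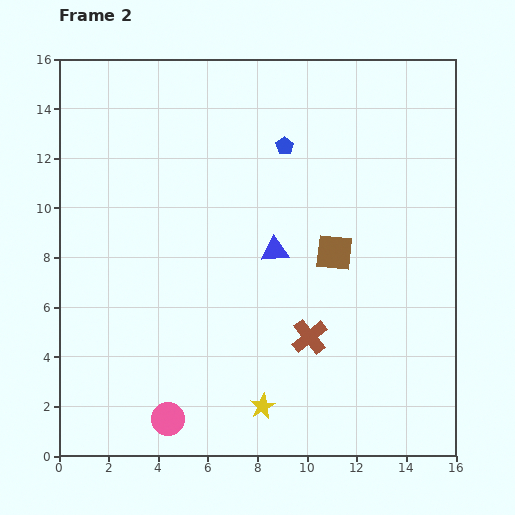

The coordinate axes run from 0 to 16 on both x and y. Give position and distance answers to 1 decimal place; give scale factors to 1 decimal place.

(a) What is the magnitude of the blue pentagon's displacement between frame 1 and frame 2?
3.7

The blue pentagon moved from (5.5, 11.7) to (9.1, 12.5), a distance of √(3.6² + 0.8²) ≈ 3.7.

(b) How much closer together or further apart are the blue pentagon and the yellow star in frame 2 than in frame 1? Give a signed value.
-0.9

Distance in frame 1: 11.4. Distance in frame 2: 10.5.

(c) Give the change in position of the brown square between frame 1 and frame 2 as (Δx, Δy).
(1.3, -4.3)

The brown square was at (9.8, 12.5) in frame 1 and (11.1, 8.2) in frame 2.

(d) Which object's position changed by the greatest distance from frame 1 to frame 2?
the blue triangle

(moved 6.0; next 4.5)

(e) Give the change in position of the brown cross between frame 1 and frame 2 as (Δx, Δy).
(1.1, -0.9)

The brown cross was at (9.0, 5.7) in frame 1 and (10.1, 4.8) in frame 2.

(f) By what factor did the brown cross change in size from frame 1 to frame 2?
1.3×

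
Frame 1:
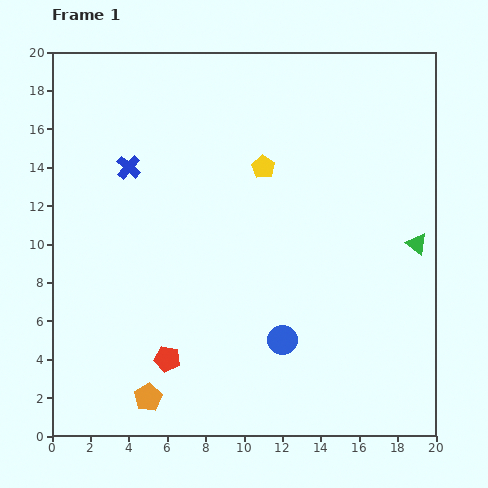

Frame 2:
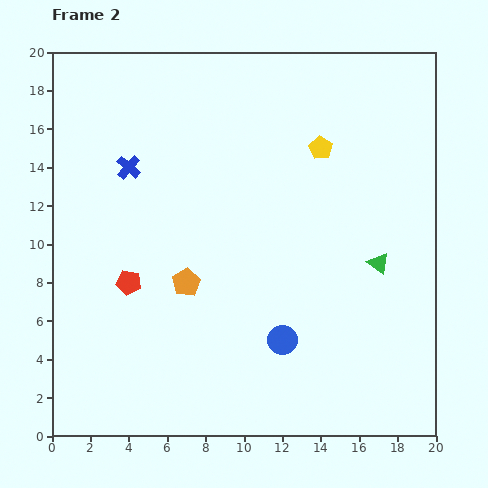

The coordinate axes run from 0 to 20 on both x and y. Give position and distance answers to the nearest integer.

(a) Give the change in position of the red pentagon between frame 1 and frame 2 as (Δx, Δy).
(-2, 4)

The red pentagon was at (6, 4) in frame 1 and (4, 8) in frame 2.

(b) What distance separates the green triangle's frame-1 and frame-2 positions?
2

The green triangle moved from (19, 10) to (17, 9), a distance of √(2² + 1²) ≈ 2.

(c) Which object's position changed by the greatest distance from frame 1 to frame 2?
the orange pentagon

(moved 6; next 4)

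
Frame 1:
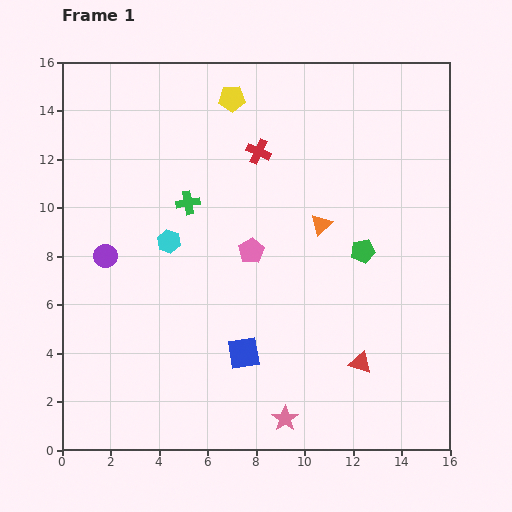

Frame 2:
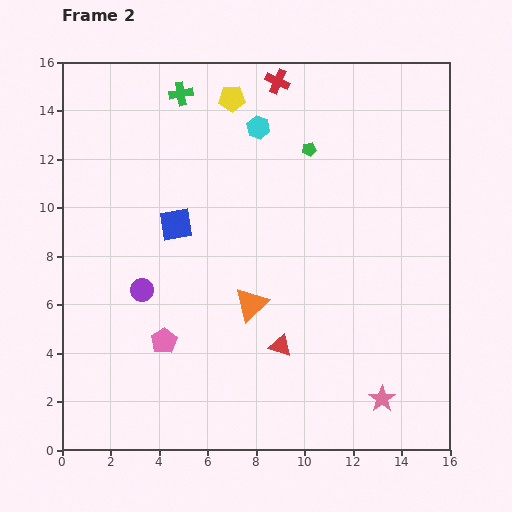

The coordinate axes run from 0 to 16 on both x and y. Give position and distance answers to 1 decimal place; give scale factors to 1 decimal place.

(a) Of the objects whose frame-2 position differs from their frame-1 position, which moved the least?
the purple circle

(moved 2.1)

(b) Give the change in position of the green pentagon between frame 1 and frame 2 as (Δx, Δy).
(-2.2, 4.2)

The green pentagon was at (12.4, 8.2) in frame 1 and (10.2, 12.4) in frame 2.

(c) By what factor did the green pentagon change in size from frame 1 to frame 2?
0.6×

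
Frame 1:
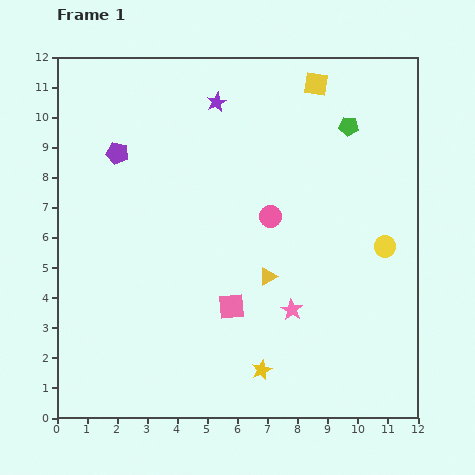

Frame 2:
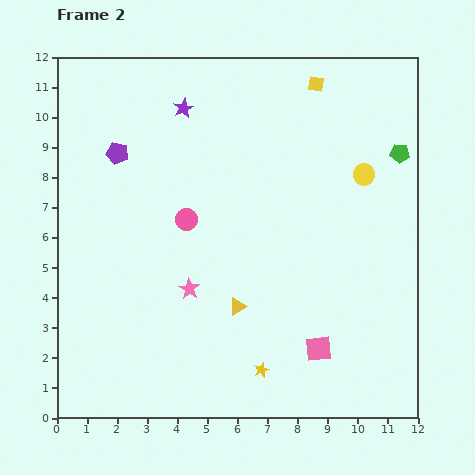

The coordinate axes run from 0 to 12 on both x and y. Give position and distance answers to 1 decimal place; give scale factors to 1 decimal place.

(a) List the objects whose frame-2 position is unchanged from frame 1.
the yellow star, the yellow square, the purple pentagon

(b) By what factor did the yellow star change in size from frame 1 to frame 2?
0.7×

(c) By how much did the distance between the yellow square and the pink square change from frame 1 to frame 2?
+0.9

Distance in frame 1: 7.9. Distance in frame 2: 8.8.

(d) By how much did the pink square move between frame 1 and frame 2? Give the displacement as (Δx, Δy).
(2.9, -1.4)

The pink square was at (5.8, 3.7) in frame 1 and (8.7, 2.3) in frame 2.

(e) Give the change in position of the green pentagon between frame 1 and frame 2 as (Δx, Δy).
(1.7, -0.9)

The green pentagon was at (9.7, 9.7) in frame 1 and (11.4, 8.8) in frame 2.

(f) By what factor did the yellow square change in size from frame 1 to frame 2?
0.7×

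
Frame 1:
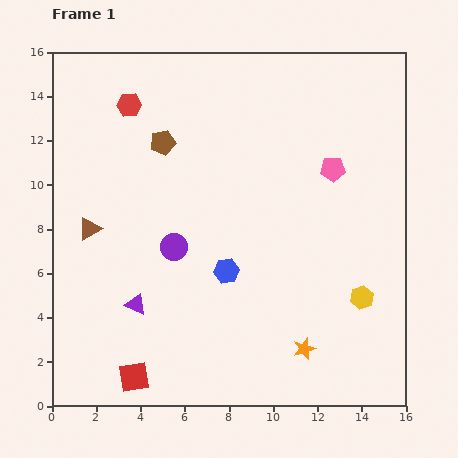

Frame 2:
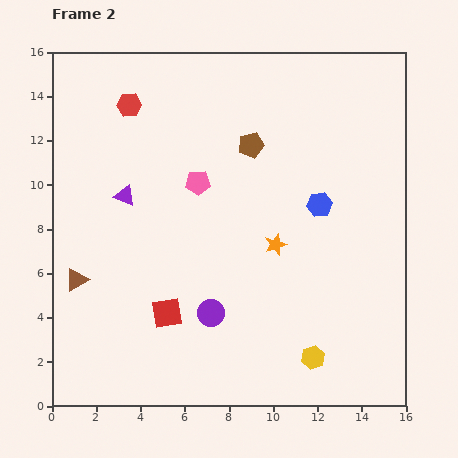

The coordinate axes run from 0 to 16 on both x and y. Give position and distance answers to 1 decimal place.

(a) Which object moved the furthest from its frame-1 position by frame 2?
the pink pentagon

(moved 6.1; next 5.2)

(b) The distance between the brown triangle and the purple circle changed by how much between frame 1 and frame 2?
+2.4

Distance in frame 1: 3.9. Distance in frame 2: 6.3.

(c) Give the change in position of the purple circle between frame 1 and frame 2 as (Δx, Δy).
(1.7, -3.0)

The purple circle was at (5.5, 7.2) in frame 1 and (7.2, 4.2) in frame 2.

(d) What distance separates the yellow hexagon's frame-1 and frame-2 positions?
3.5

The yellow hexagon moved from (14.0, 4.9) to (11.8, 2.2), a distance of √(2.2² + 2.7²) ≈ 3.5.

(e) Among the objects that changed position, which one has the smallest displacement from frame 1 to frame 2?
the brown triangle

(moved 2.4)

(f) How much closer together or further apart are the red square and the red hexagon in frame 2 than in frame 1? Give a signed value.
-2.7

Distance in frame 1: 12.3. Distance in frame 2: 9.6.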